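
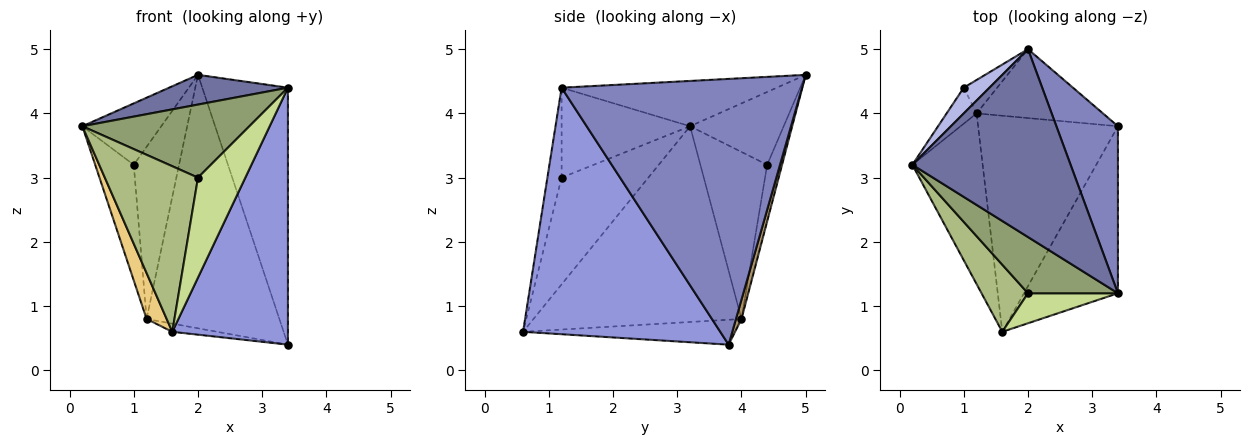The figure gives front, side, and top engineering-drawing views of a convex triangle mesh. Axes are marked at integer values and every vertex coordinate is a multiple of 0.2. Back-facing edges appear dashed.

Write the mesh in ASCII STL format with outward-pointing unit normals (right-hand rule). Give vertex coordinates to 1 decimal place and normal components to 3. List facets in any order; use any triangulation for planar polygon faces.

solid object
 facet normal -0.272 -0.150 0.950
  outer loop
   vertex 2.0 5.0 4.6
   vertex 0.2 3.2 3.8
   vertex 3.4 1.2 4.4
  endloop
 endfacet
 facet normal 0.920 0.328 0.213
  outer loop
   vertex 3.4 3.8 0.4
   vertex 2.0 5.0 4.6
   vertex 3.4 1.2 4.4
  endloop
 endfacet
 facet normal 0.820 -0.480 -0.312
  outer loop
   vertex 1.6 0.6 0.6
   vertex 3.4 3.8 0.4
   vertex 3.4 1.2 4.4
  endloop
 endfacet
 facet normal -0.738 0.622 0.261
  outer loop
   vertex 1.0 4.4 3.2
   vertex 0.2 3.2 3.8
   vertex 2.0 5.0 4.6
  endloop
 endfacet
 facet normal -0.521 -0.677 0.521
  outer loop
   vertex 2.0 1.2 3.0
   vertex 3.4 1.2 4.4
   vertex 0.2 3.2 3.8
  endloop
 endfacet
 facet normal -0.653 -0.702 0.284
  outer loop
   vertex 2.0 1.2 3.0
   vertex 0.2 3.2 3.8
   vertex 1.6 0.6 0.6
  endloop
 endfacet
 facet normal -0.276 -0.921 0.276
  outer loop
   vertex 2.0 1.2 3.0
   vertex 1.6 0.6 0.6
   vertex 3.4 1.2 4.4
  endloop
 endfacet
 facet normal -0.175 0.037 -0.984
  outer loop
   vertex 1.2 4.0 0.8
   vertex 3.4 3.8 0.4
   vertex 1.6 0.6 0.6
  endloop
 endfacet
 facet normal 0.040 0.964 -0.262
  outer loop
   vertex 1.2 4.0 0.8
   vertex 2.0 5.0 4.6
   vertex 3.4 3.8 0.4
  endloop
 endfacet
 facet normal -0.307 0.934 -0.181
  outer loop
   vertex 1.2 4.0 0.8
   vertex 1.0 4.4 3.2
   vertex 2.0 5.0 4.6
  endloop
 endfacet
 facet normal -0.937 -0.090 -0.337
  outer loop
   vertex 1.2 4.0 0.8
   vertex 1.6 0.6 0.6
   vertex 0.2 3.2 3.8
  endloop
 endfacet
 facet normal -0.856 0.494 -0.154
  outer loop
   vertex 1.2 4.0 0.8
   vertex 0.2 3.2 3.8
   vertex 1.0 4.4 3.2
  endloop
 endfacet
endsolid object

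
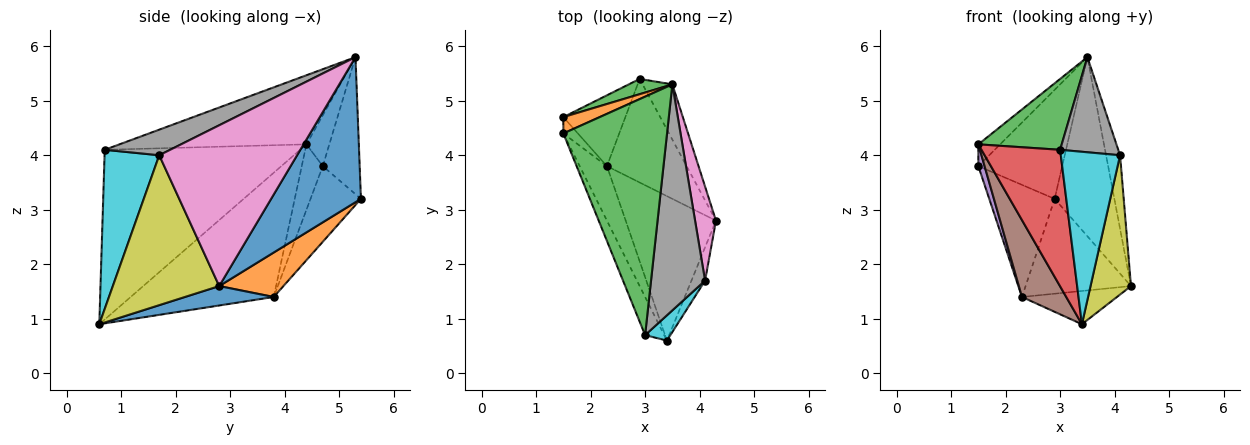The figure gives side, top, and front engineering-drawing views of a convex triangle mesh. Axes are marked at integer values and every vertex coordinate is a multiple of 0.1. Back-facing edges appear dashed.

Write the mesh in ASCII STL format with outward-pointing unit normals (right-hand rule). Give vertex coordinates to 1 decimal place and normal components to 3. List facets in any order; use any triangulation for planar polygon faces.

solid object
 facet normal 0.205 0.220 -0.954
  outer loop
   vertex 2.3 3.8 1.4
   vertex 4.3 2.8 1.6
   vertex 3.4 0.6 0.9
  endloop
 endfacet
 facet normal -0.643 0.613 0.459
  outer loop
   vertex 1.5 4.4 4.2
   vertex 3.5 5.3 5.8
   vertex 1.5 4.7 3.8
  endloop
 endfacet
 facet normal -0.538 -0.240 0.808
  outer loop
   vertex 1.5 4.4 4.2
   vertex 3.0 0.7 4.1
   vertex 3.5 5.3 5.8
  endloop
 endfacet
 facet normal -0.923 -0.371 -0.104
  outer loop
   vertex 1.5 4.4 4.2
   vertex 3.4 0.6 0.9
   vertex 3.0 0.7 4.1
  endloop
 endfacet
 facet normal -0.938 -0.278 -0.208
  outer loop
   vertex 1.5 4.4 4.2
   vertex 1.5 4.7 3.8
   vertex 2.3 3.8 1.4
  endloop
 endfacet
 facet normal -0.935 -0.289 -0.205
  outer loop
   vertex 1.5 4.4 4.2
   vertex 2.3 3.8 1.4
   vertex 3.4 0.6 0.9
  endloop
 endfacet
 facet normal 0.987 0.100 0.128
  outer loop
   vertex 4.1 1.7 4.0
   vertex 4.3 2.8 1.6
   vertex 3.5 5.3 5.8
  endloop
 endfacet
 facet normal 0.400 -0.356 0.845
  outer loop
   vertex 4.1 1.7 4.0
   vertex 3.5 5.3 5.8
   vertex 3.0 0.7 4.1
  endloop
 endfacet
 facet normal 0.931 -0.354 -0.085
  outer loop
   vertex 4.1 1.7 4.0
   vertex 3.4 0.6 0.9
   vertex 4.3 2.8 1.6
  endloop
 endfacet
 facet normal 0.674 -0.731 0.107
  outer loop
   vertex 4.1 1.7 4.0
   vertex 3.0 0.7 4.1
   vertex 3.4 0.6 0.9
  endloop
 endfacet
 facet normal 0.821 0.546 -0.168
  outer loop
   vertex 2.9 5.4 3.2
   vertex 3.5 5.3 5.8
   vertex 4.3 2.8 1.6
  endloop
 endfacet
 facet normal 0.380 0.625 -0.682
  outer loop
   vertex 2.9 5.4 3.2
   vertex 4.3 2.8 1.6
   vertex 2.3 3.8 1.4
  endloop
 endfacet
 facet normal -0.399 0.908 0.127
  outer loop
   vertex 2.9 5.4 3.2
   vertex 1.5 4.7 3.8
   vertex 3.5 5.3 5.8
  endloop
 endfacet
 facet normal -0.546 0.708 -0.448
  outer loop
   vertex 2.9 5.4 3.2
   vertex 2.3 3.8 1.4
   vertex 1.5 4.7 3.8
  endloop
 endfacet
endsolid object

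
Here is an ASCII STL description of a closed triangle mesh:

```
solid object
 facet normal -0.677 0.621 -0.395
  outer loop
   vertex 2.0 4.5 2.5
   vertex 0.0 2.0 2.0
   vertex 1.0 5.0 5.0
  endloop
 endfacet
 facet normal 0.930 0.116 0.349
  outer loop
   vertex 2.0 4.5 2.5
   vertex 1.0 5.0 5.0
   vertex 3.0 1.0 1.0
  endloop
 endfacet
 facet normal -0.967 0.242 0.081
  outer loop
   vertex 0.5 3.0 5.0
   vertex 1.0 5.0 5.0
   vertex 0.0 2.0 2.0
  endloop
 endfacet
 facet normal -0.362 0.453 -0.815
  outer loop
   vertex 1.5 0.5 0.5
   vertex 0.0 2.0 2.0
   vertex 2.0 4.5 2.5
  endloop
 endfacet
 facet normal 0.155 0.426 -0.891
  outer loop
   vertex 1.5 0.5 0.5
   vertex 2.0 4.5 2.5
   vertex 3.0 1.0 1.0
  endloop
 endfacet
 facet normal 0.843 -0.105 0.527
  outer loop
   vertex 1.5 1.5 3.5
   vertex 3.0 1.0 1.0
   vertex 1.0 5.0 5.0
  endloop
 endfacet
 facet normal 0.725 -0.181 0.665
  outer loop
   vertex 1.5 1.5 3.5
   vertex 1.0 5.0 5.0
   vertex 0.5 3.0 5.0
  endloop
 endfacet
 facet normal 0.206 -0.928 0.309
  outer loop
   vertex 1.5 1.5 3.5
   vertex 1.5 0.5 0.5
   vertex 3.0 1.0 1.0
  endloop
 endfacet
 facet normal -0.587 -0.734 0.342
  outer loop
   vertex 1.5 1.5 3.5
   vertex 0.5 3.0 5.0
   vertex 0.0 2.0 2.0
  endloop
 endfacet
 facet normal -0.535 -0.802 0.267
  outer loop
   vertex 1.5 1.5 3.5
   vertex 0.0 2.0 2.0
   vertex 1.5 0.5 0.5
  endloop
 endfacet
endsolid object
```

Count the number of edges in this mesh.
15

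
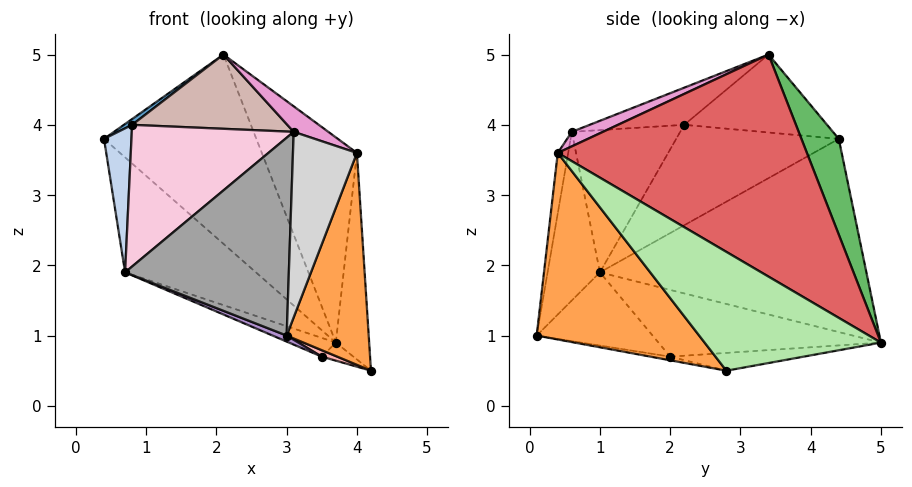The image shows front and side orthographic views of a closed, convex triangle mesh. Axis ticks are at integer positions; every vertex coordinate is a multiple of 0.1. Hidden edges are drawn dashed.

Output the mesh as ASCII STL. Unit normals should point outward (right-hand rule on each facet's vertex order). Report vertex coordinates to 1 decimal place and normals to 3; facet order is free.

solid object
 facet normal -0.590 -0.034 0.807
  outer loop
   vertex 0.8 2.2 4.0
   vertex 2.1 3.4 5.0
   vertex 0.4 4.4 3.8
  endloop
 endfacet
 facet normal -0.976 -0.165 0.141
  outer loop
   vertex 0.7 1.0 1.9
   vertex 0.8 2.2 4.0
   vertex 0.4 4.4 3.8
  endloop
 endfacet
 facet normal 0.857 -0.433 -0.280
  outer loop
   vertex 4.0 0.4 3.6
   vertex 3.0 0.1 1.0
   vertex 4.2 2.8 0.5
  endloop
 endfacet
 facet normal -0.657 0.323 -0.681
  outer loop
   vertex 3.7 5.0 0.9
   vertex 0.7 1.0 1.9
   vertex 0.4 4.4 3.8
  endloop
 endfacet
 facet normal 0.215 0.878 0.427
  outer loop
   vertex 3.7 5.0 0.9
   vertex 0.4 4.4 3.8
   vertex 2.1 3.4 5.0
  endloop
 endfacet
 facet normal 0.962 0.182 0.203
  outer loop
   vertex 3.7 5.0 0.9
   vertex 4.0 0.4 3.6
   vertex 4.2 2.8 0.5
  endloop
 endfacet
 facet normal 0.834 0.318 0.450
  outer loop
   vertex 3.7 5.0 0.9
   vertex 2.1 3.4 5.0
   vertex 4.0 0.4 3.6
  endloop
 endfacet
 facet normal -0.148 -0.116 -0.982
  outer loop
   vertex 3.5 2.0 0.7
   vertex 4.2 2.8 0.5
   vertex 3.0 0.1 1.0
  endloop
 endfacet
 facet normal -0.380 -0.046 -0.924
  outer loop
   vertex 3.5 2.0 0.7
   vertex 3.0 0.1 1.0
   vertex 0.7 1.0 1.9
  endloop
 endfacet
 facet normal -0.363 0.086 -0.928
  outer loop
   vertex 3.5 2.0 0.7
   vertex 3.7 5.0 0.9
   vertex 4.2 2.8 0.5
  endloop
 endfacet
 facet normal -0.419 0.088 -0.904
  outer loop
   vertex 3.5 2.0 0.7
   vertex 0.7 1.0 1.9
   vertex 3.7 5.0 0.9
  endloop
 endfacet
 facet normal -0.264 -0.433 0.862
  outer loop
   vertex 3.1 0.6 3.9
   vertex 2.1 3.4 5.0
   vertex 0.8 2.2 4.0
  endloop
 endfacet
 facet normal 0.248 -0.276 0.929
  outer loop
   vertex 3.1 0.6 3.9
   vertex 4.0 0.4 3.6
   vertex 2.1 3.4 5.0
  endloop
 endfacet
 facet normal -0.497 -0.743 0.448
  outer loop
   vertex 3.1 0.6 3.9
   vertex 0.8 2.2 4.0
   vertex 0.7 1.0 1.9
  endloop
 endfacet
 facet normal -0.300 -0.938 0.172
  outer loop
   vertex 3.1 0.6 3.9
   vertex 0.7 1.0 1.9
   vertex 3.0 0.1 1.0
  endloop
 endfacet
 facet normal -0.158 -0.972 0.173
  outer loop
   vertex 3.1 0.6 3.9
   vertex 3.0 0.1 1.0
   vertex 4.0 0.4 3.6
  endloop
 endfacet
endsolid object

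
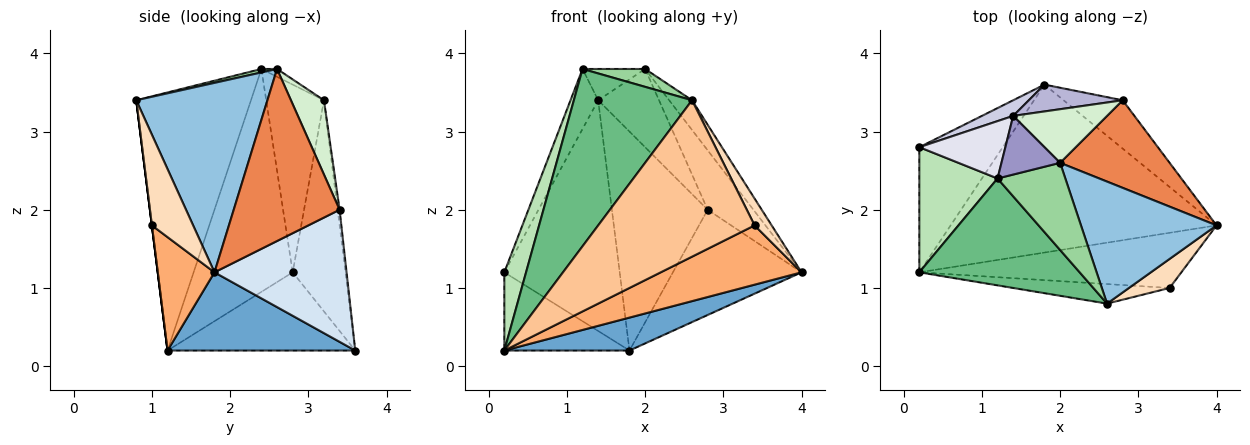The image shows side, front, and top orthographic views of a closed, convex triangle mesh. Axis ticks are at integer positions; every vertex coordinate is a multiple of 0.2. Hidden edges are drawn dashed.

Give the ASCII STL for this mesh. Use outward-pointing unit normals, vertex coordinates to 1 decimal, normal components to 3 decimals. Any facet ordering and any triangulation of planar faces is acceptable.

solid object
 facet normal 0.277 -0.185 -0.943
  outer loop
   vertex 1.8 3.6 0.2
   vertex 4.0 1.8 1.2
   vertex 0.2 1.2 0.2
  endloop
 endfacet
 facet normal 0.805 0.140 0.576
  outer loop
   vertex 2.6 0.8 3.4
   vertex 4.0 1.8 1.2
   vertex 2.0 2.6 3.8
  endloop
 endfacet
 facet normal -0.622 0.415 -0.664
  outer loop
   vertex 0.2 2.8 1.2
   vertex 1.8 3.6 0.2
   vertex 0.2 1.2 0.2
  endloop
 endfacet
 facet normal 0.682 0.664 -0.305
  outer loop
   vertex 2.8 3.4 2.0
   vertex 4.0 1.8 1.2
   vertex 1.8 3.6 0.2
  endloop
 endfacet
 facet normal 0.793 0.342 0.504
  outer loop
   vertex 2.8 3.4 2.0
   vertex 2.0 2.6 3.8
   vertex 4.0 1.8 1.2
  endloop
 endfacet
 facet normal 0.283 -0.702 -0.653
  outer loop
   vertex 3.4 1.0 1.8
   vertex 0.2 1.2 0.2
   vertex 4.0 1.8 1.2
  endloop
 endfacet
 facet normal 0.000 -0.992 -0.124
  outer loop
   vertex 3.4 1.0 1.8
   vertex 2.6 0.8 3.4
   vertex 0.2 1.2 0.2
  endloop
 endfacet
 facet normal 0.854 -0.353 0.383
  outer loop
   vertex 3.4 1.0 1.8
   vertex 4.0 1.8 1.2
   vertex 2.6 0.8 3.4
  endloop
 endfacet
 facet normal -0.639 -0.659 0.397
  outer loop
   vertex 1.2 2.4 3.8
   vertex 0.2 1.2 0.2
   vertex 2.6 0.8 3.4
  endloop
 endfacet
 facet normal 0.050 -0.201 0.978
  outer loop
   vertex 1.2 2.4 3.8
   vertex 2.6 0.8 3.4
   vertex 2.0 2.6 3.8
  endloop
 endfacet
 facet normal -0.924 -0.203 0.324
  outer loop
   vertex 1.2 2.4 3.8
   vertex 0.2 2.8 1.2
   vertex 0.2 1.2 0.2
  endloop
 endfacet
 facet normal 0.409 0.753 0.516
  outer loop
   vertex 1.4 3.2 3.4
   vertex 2.0 2.6 3.8
   vertex 2.8 3.4 2.0
  endloop
 endfacet
 facet normal -0.117 0.467 0.876
  outer loop
   vertex 1.4 3.2 3.4
   vertex 1.2 2.4 3.8
   vertex 2.0 2.6 3.8
  endloop
 endfacet
 facet normal -0.020 0.992 0.122
  outer loop
   vertex 1.4 3.2 3.4
   vertex 2.8 3.4 2.0
   vertex 1.8 3.6 0.2
  endloop
 endfacet
 facet normal -0.415 0.908 0.062
  outer loop
   vertex 1.4 3.2 3.4
   vertex 1.8 3.6 0.2
   vertex 0.2 2.8 1.2
  endloop
 endfacet
 facet normal -0.833 0.399 0.382
  outer loop
   vertex 1.4 3.2 3.4
   vertex 0.2 2.8 1.2
   vertex 1.2 2.4 3.8
  endloop
 endfacet
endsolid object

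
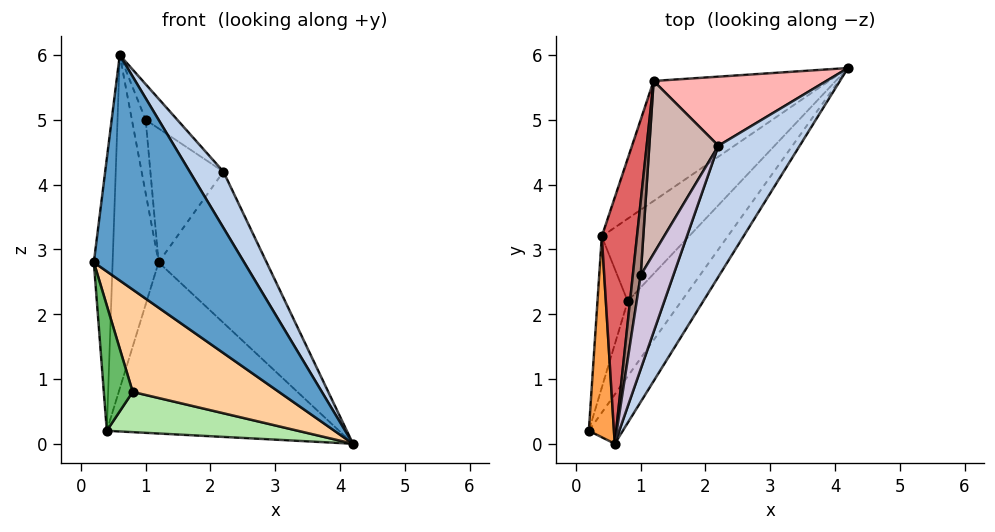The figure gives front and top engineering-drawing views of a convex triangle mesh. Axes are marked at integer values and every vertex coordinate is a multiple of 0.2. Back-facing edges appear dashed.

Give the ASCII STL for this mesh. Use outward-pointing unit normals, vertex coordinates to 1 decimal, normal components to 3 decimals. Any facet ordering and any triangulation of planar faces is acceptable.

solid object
 facet normal 0.773 -0.620 -0.135
  outer loop
   vertex 0.6 0.0 6.0
   vertex 0.2 0.2 2.8
   vertex 4.2 5.8 0.0
  endloop
 endfacet
 facet normal 0.908 -0.165 0.385
  outer loop
   vertex 2.2 4.6 4.2
   vertex 0.6 0.0 6.0
   vertex 4.2 5.8 0.0
  endloop
 endfacet
 facet normal -0.975 0.180 0.133
  outer loop
   vertex 0.4 3.2 0.2
   vertex 0.2 0.2 2.8
   vertex 0.6 0.0 6.0
  endloop
 endfacet
 facet normal 0.581 -0.656 -0.482
  outer loop
   vertex 0.8 2.2 0.8
   vertex 4.2 5.8 0.0
   vertex 0.2 0.2 2.8
  endloop
 endfacet
 facet normal -0.403 -0.584 -0.705
  outer loop
   vertex 0.8 2.2 0.8
   vertex 0.2 0.2 2.8
   vertex 0.4 3.2 0.2
  endloop
 endfacet
 facet normal 0.245 -0.425 -0.871
  outer loop
   vertex 0.8 2.2 0.8
   vertex 0.4 3.2 0.2
   vertex 4.2 5.8 0.0
  endloop
 endfacet
 facet normal -0.975 0.181 0.133
  outer loop
   vertex 1.2 5.6 2.8
   vertex 0.4 3.2 0.2
   vertex 0.6 0.0 6.0
  endloop
 endfacet
 facet normal 0.311 0.864 0.395
  outer loop
   vertex 1.2 5.6 2.8
   vertex 2.2 4.6 4.2
   vertex 4.2 5.8 0.0
  endloop
 endfacet
 facet normal -0.508 0.705 -0.494
  outer loop
   vertex 1.2 5.6 2.8
   vertex 4.2 5.8 0.0
   vertex 0.4 3.2 0.2
  endloop
 endfacet
 facet normal 0.032 0.354 0.935
  outer loop
   vertex 1.0 2.6 5.0
   vertex 0.6 0.0 6.0
   vertex 2.2 4.6 4.2
  endloop
 endfacet
 facet normal -0.943 0.236 0.236
  outer loop
   vertex 1.0 2.6 5.0
   vertex 1.2 5.6 2.8
   vertex 0.6 0.0 6.0
  endloop
 endfacet
 facet normal -0.443 0.549 0.709
  outer loop
   vertex 1.0 2.6 5.0
   vertex 2.2 4.6 4.2
   vertex 1.2 5.6 2.8
  endloop
 endfacet
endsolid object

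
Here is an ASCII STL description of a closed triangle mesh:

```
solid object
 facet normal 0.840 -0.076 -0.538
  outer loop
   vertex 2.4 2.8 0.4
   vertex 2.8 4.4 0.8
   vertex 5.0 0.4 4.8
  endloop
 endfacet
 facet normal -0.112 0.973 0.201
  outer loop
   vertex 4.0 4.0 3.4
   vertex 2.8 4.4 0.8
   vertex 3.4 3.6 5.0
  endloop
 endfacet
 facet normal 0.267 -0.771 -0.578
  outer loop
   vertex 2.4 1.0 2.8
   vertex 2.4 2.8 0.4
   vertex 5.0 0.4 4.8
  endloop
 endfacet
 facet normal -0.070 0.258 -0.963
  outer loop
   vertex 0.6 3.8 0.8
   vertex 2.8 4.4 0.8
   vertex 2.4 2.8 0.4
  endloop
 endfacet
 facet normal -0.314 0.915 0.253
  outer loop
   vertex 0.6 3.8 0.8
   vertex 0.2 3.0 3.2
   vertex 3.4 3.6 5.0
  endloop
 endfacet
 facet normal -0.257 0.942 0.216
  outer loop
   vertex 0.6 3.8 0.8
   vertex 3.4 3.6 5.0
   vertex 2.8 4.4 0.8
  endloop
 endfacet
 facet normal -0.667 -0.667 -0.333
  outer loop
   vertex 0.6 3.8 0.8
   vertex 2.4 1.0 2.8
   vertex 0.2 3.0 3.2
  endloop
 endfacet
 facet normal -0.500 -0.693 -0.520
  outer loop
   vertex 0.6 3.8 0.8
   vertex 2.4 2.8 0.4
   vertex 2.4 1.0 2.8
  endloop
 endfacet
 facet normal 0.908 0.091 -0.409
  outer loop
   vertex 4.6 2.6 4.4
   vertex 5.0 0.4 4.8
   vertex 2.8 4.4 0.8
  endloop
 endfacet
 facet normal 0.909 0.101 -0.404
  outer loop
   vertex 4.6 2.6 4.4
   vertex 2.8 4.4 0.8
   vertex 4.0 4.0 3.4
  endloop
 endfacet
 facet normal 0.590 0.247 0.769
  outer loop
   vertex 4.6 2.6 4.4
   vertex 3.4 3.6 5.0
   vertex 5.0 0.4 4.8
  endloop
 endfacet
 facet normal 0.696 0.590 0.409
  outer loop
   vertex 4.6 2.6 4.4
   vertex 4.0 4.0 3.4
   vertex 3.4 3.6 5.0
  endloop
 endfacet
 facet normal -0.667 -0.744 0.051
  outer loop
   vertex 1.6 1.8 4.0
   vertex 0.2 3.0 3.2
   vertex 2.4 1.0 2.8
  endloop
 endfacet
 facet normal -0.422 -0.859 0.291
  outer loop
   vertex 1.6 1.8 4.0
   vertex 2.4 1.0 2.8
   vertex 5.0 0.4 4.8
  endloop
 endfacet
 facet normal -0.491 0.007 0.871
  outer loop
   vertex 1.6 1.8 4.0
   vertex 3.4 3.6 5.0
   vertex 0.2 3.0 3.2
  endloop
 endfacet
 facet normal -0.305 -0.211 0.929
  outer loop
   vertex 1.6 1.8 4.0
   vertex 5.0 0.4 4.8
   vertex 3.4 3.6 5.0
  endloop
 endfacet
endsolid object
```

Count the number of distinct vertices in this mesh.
10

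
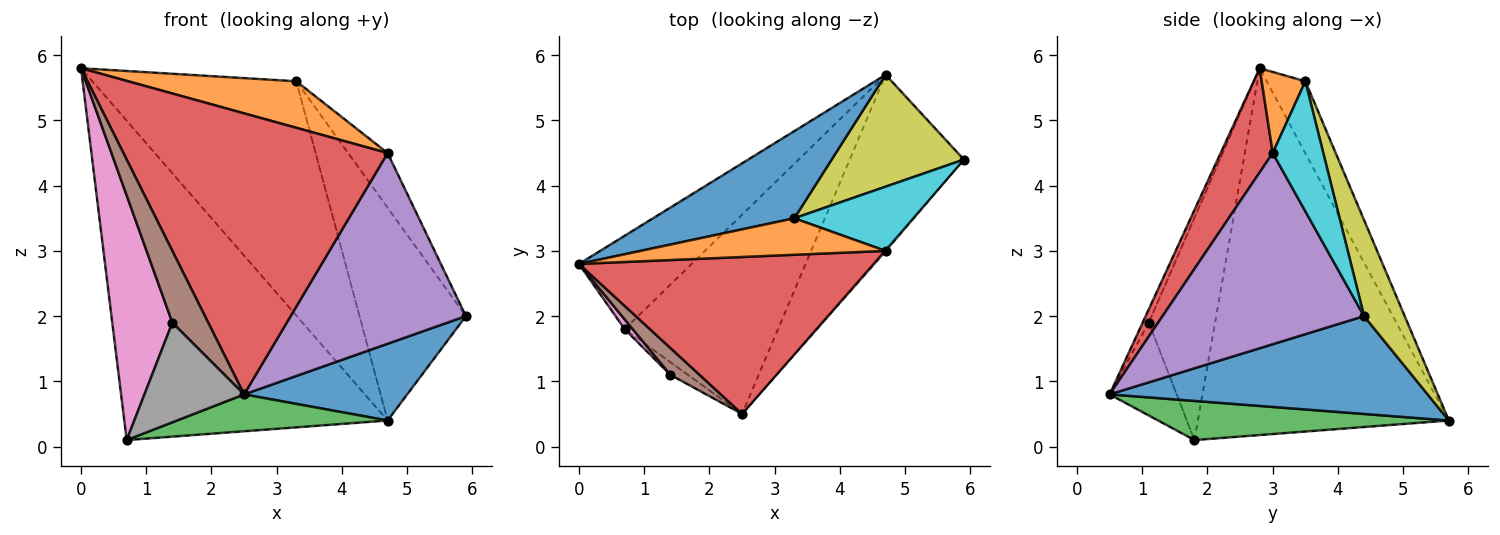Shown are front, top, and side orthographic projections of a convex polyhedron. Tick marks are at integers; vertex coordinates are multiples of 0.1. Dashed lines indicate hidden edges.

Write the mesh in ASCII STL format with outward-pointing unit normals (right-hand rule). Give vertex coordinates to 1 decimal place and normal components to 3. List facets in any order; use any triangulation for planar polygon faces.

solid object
 facet normal 0.617 -0.317 -0.720
  outer loop
   vertex 4.7 5.7 0.4
   vertex 5.9 4.4 2.0
   vertex 2.5 0.5 0.8
  endloop
 endfacet
 facet normal -0.675 0.708 -0.207
  outer loop
   vertex 0.7 1.8 0.1
   vertex 0.0 2.8 5.8
   vertex 4.7 5.7 0.4
  endloop
 endfacet
 facet normal 0.244 -0.176 -0.954
  outer loop
   vertex 0.7 1.8 0.1
   vertex 4.7 5.7 0.4
   vertex 2.5 0.5 0.8
  endloop
 endfacet
 facet normal 0.170 -0.860 0.481
  outer loop
   vertex 4.7 3.0 4.5
   vertex 0.0 2.8 5.8
   vertex 2.5 0.5 0.8
  endloop
 endfacet
 facet normal 0.755 -0.656 -0.005
  outer loop
   vertex 4.7 3.0 4.5
   vertex 2.5 0.5 0.8
   vertex 5.9 4.4 2.0
  endloop
 endfacet
 facet normal -0.158 -0.925 0.346
  outer loop
   vertex 1.4 1.1 1.9
   vertex 2.5 0.5 0.8
   vertex 0.0 2.8 5.8
  endloop
 endfacet
 facet normal -0.741 -0.671 0.027
  outer loop
   vertex 1.4 1.1 1.9
   vertex 0.0 2.8 5.8
   vertex 0.7 1.8 0.1
  endloop
 endfacet
 facet normal -0.555 -0.825 -0.105
  outer loop
   vertex 1.4 1.1 1.9
   vertex 0.7 1.8 0.1
   vertex 2.5 0.5 0.8
  endloop
 endfacet
 facet normal 0.320 0.838 0.441
  outer loop
   vertex 3.3 3.5 5.6
   vertex 5.9 4.4 2.0
   vertex 4.7 5.7 0.4
  endloop
 endfacet
 facet normal 0.639 0.499 0.586
  outer loop
   vertex 3.3 3.5 5.6
   vertex 4.7 3.0 4.5
   vertex 5.9 4.4 2.0
  endloop
 endfacet
 facet normal -0.175 0.923 0.343
  outer loop
   vertex 3.3 3.5 5.6
   vertex 4.7 5.7 0.4
   vertex 0.0 2.8 5.8
  endloop
 endfacet
 facet normal 0.200 -0.771 0.605
  outer loop
   vertex 3.3 3.5 5.6
   vertex 0.0 2.8 5.8
   vertex 4.7 3.0 4.5
  endloop
 endfacet
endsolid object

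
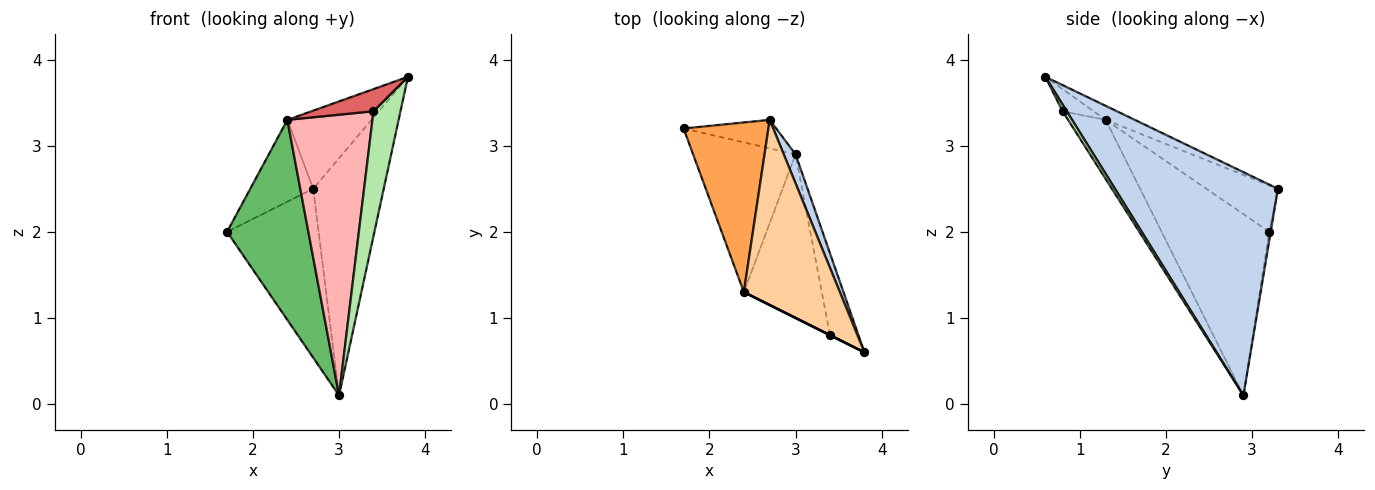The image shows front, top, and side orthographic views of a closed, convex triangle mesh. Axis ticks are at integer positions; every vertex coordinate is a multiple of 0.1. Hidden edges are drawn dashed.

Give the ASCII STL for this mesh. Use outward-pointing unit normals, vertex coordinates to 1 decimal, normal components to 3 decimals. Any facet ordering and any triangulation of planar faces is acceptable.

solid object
 facet normal -0.015 0.986 -0.166
  outer loop
   vertex 3.0 2.9 0.1
   vertex 1.7 3.2 2.0
   vertex 2.7 3.3 2.5
  endloop
 endfacet
 facet normal 0.917 0.397 0.048
  outer loop
   vertex 3.0 2.9 0.1
   vertex 2.7 3.3 2.5
   vertex 3.8 0.6 3.8
  endloop
 endfacet
 facet normal -0.443 0.389 0.808
  outer loop
   vertex 2.4 1.3 3.3
   vertex 2.7 3.3 2.5
   vertex 1.7 3.2 2.0
  endloop
 endfacet
 facet normal -0.133 0.385 0.913
  outer loop
   vertex 2.4 1.3 3.3
   vertex 3.8 0.6 3.8
   vertex 2.7 3.3 2.5
  endloop
 endfacet
 facet normal -0.728 -0.549 -0.411
  outer loop
   vertex 2.4 1.3 3.3
   vertex 1.7 3.2 2.0
   vertex 3.0 2.9 0.1
  endloop
 endfacet
 facet normal 0.129 -0.830 -0.543
  outer loop
   vertex 3.4 0.8 3.4
   vertex 3.0 2.9 0.1
   vertex 3.8 0.6 3.8
  endloop
 endfacet
 facet normal -0.447 -0.894 0.000
  outer loop
   vertex 3.4 0.8 3.4
   vertex 3.8 0.6 3.8
   vertex 2.4 1.3 3.3
  endloop
 endfacet
 facet normal -0.357 -0.807 -0.470
  outer loop
   vertex 3.4 0.8 3.4
   vertex 2.4 1.3 3.3
   vertex 3.0 2.9 0.1
  endloop
 endfacet
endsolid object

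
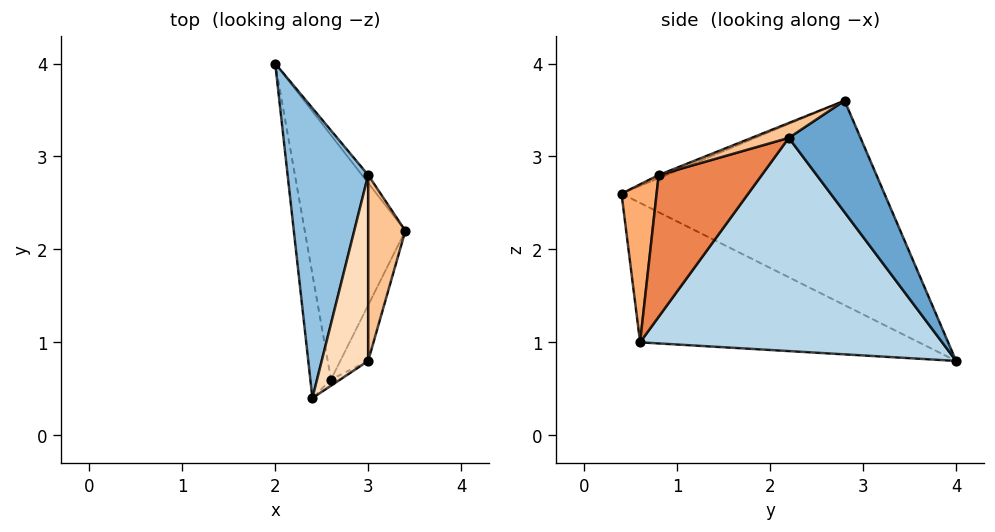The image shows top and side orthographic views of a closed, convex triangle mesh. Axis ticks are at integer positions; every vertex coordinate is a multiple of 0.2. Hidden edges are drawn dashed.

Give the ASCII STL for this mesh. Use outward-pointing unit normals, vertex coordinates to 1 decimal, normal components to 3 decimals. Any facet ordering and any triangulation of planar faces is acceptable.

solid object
 facet normal 0.817 0.575 -0.045
  outer loop
   vertex 3.0 2.8 3.6
   vertex 3.4 2.2 3.2
   vertex 2.0 4.0 0.8
  endloop
 endfacet
 facet normal -0.927 0.080 0.365
  outer loop
   vertex 3.0 2.8 3.6
   vertex 2.0 4.0 0.8
   vertex 2.4 0.4 2.6
  endloop
 endfacet
 facet normal 0.896 0.133 -0.423
  outer loop
   vertex 2.6 0.6 1.0
   vertex 2.0 4.0 0.8
   vertex 3.4 2.2 3.2
  endloop
 endfacet
 facet normal -0.973 -0.180 -0.144
  outer loop
   vertex 2.6 0.6 1.0
   vertex 2.4 0.4 2.6
   vertex 2.0 4.0 0.8
  endloop
 endfacet
 facet normal 0.957 -0.220 -0.188
  outer loop
   vertex 3.0 0.8 2.8
   vertex 2.6 0.6 1.0
   vertex 3.4 2.2 3.2
  endloop
 endfacet
 facet normal 0.562 -0.826 -0.033
  outer loop
   vertex 3.0 0.8 2.8
   vertex 2.4 0.4 2.6
   vertex 2.6 0.6 1.0
  endloop
 endfacet
 facet normal 0.348 -0.348 0.870
  outer loop
   vertex 3.0 0.8 2.8
   vertex 3.4 2.2 3.2
   vertex 3.0 2.8 3.6
  endloop
 endfacet
 facet normal -0.062 -0.371 0.927
  outer loop
   vertex 3.0 0.8 2.8
   vertex 3.0 2.8 3.6
   vertex 2.4 0.4 2.6
  endloop
 endfacet
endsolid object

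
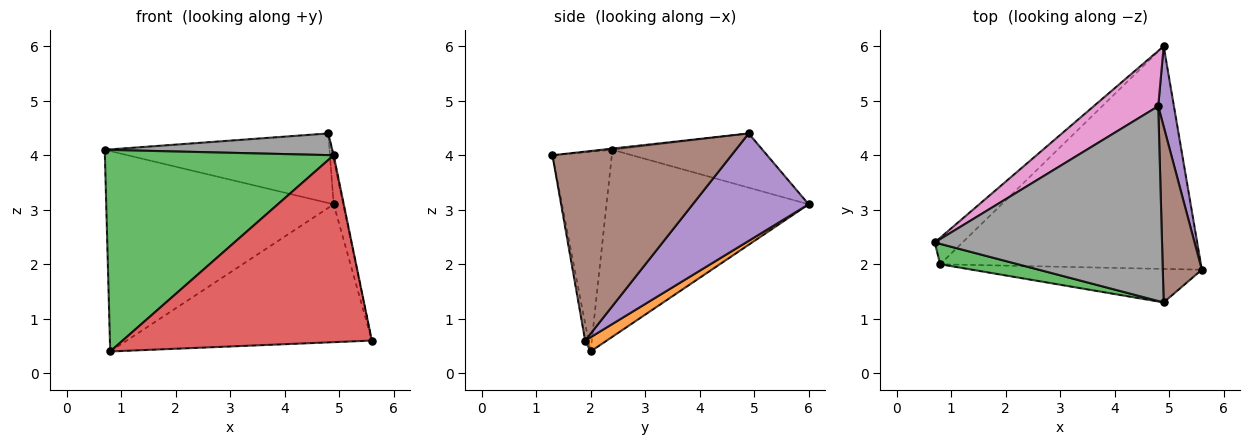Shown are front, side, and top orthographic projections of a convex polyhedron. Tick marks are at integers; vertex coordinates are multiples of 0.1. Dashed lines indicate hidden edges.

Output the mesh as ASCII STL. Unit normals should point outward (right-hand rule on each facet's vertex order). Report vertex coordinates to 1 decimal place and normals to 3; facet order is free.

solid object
 facet normal -0.661 0.744 -0.098
  outer loop
   vertex 0.8 2.0 0.4
   vertex 0.7 2.4 4.1
   vertex 4.9 6.0 3.1
  endloop
 endfacet
 facet normal 0.046 0.526 -0.849
  outer loop
   vertex 0.8 2.0 0.4
   vertex 4.9 6.0 3.1
   vertex 5.6 1.9 0.6
  endloop
 endfacet
 facet normal -0.250 -0.963 0.097
  outer loop
   vertex 4.9 1.3 4.0
   vertex 0.7 2.4 4.1
   vertex 0.8 2.0 0.4
  endloop
 endfacet
 facet normal -0.013 -0.984 -0.176
  outer loop
   vertex 4.9 1.3 4.0
   vertex 0.8 2.0 0.4
   vertex 5.6 1.9 0.6
  endloop
 endfacet
 facet normal 0.986 0.081 0.144
  outer loop
   vertex 4.8 4.9 4.4
   vertex 5.6 1.9 0.6
   vertex 4.9 6.0 3.1
  endloop
 endfacet
 facet normal 0.979 0.005 0.202
  outer loop
   vertex 4.8 4.9 4.4
   vertex 4.9 1.3 4.0
   vertex 5.6 1.9 0.6
  endloop
 endfacet
 facet normal -0.463 0.694 0.551
  outer loop
   vertex 4.8 4.9 4.4
   vertex 4.9 6.0 3.1
   vertex 0.7 2.4 4.1
  endloop
 endfacet
 facet normal -0.005 -0.111 0.994
  outer loop
   vertex 4.8 4.9 4.4
   vertex 0.7 2.4 4.1
   vertex 4.9 1.3 4.0
  endloop
 endfacet
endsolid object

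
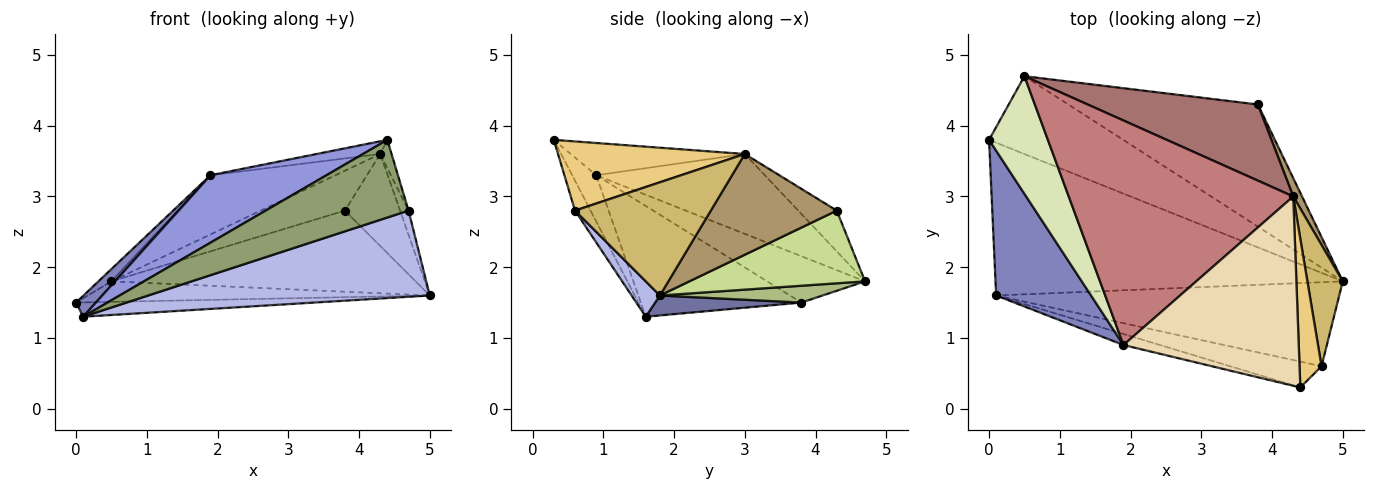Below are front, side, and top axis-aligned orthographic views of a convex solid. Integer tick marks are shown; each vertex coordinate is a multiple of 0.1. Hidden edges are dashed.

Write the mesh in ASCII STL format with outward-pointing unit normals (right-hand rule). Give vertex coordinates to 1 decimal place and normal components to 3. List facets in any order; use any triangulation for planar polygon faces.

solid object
 facet normal 0.057 0.093 -0.994
  outer loop
   vertex 0.1 1.6 1.3
   vertex 0.0 3.8 1.5
   vertex 5.0 1.8 1.6
  endloop
 endfacet
 facet normal -0.756 -0.093 0.648
  outer loop
   vertex 1.9 0.9 3.3
   vertex 0.0 3.8 1.5
   vertex 0.1 1.6 1.3
  endloop
 endfacet
 facet normal -0.200 -0.967 -0.158
  outer loop
   vertex 1.9 0.9 3.3
   vertex 0.1 1.6 1.3
   vertex 4.4 0.3 3.8
  endloop
 endfacet
 facet normal 0.072 -0.714 -0.696
  outer loop
   vertex 4.7 0.6 2.8
   vertex 0.1 1.6 1.3
   vertex 5.0 1.8 1.6
  endloop
 endfacet
 facet normal -0.103 -0.944 -0.314
  outer loop
   vertex 4.7 0.6 2.8
   vertex 4.4 0.3 3.8
   vertex 0.1 1.6 1.3
  endloop
 endfacet
 facet normal 0.120 0.253 -0.960
  outer loop
   vertex 0.5 4.7 1.8
   vertex 5.0 1.8 1.6
   vertex 0.0 3.8 1.5
  endloop
 endfacet
 facet normal 0.304 0.527 -0.794
  outer loop
   vertex 0.5 4.7 1.8
   vertex 3.8 4.3 2.8
   vertex 5.0 1.8 1.6
  endloop
 endfacet
 facet normal -0.617 0.082 0.783
  outer loop
   vertex 0.5 4.7 1.8
   vertex 0.0 3.8 1.5
   vertex 1.9 0.9 3.3
  endloop
 endfacet
 facet normal 0.913 0.400 0.080
  outer loop
   vertex 4.3 3.0 3.6
   vertex 5.0 1.8 1.6
   vertex 3.8 4.3 2.8
  endloop
 endfacet
 facet normal 0.953 0.060 0.298
  outer loop
   vertex 4.3 3.0 3.6
   vertex 4.7 0.6 2.8
   vertex 5.0 1.8 1.6
  endloop
 endfacet
 facet normal 0.951 0.058 0.303
  outer loop
   vertex 4.3 3.0 3.6
   vertex 4.4 0.3 3.8
   vertex 4.7 0.6 2.8
  endloop
 endfacet
 facet normal -0.180 0.066 0.981
  outer loop
   vertex 4.3 3.0 3.6
   vertex 1.9 0.9 3.3
   vertex 4.4 0.3 3.8
  endloop
 endfacet
 facet normal -0.208 0.453 0.867
  outer loop
   vertex 4.3 3.0 3.6
   vertex 3.8 4.3 2.8
   vertex 0.5 4.7 1.8
  endloop
 endfacet
 facet normal -0.325 0.241 0.914
  outer loop
   vertex 4.3 3.0 3.6
   vertex 0.5 4.7 1.8
   vertex 1.9 0.9 3.3
  endloop
 endfacet
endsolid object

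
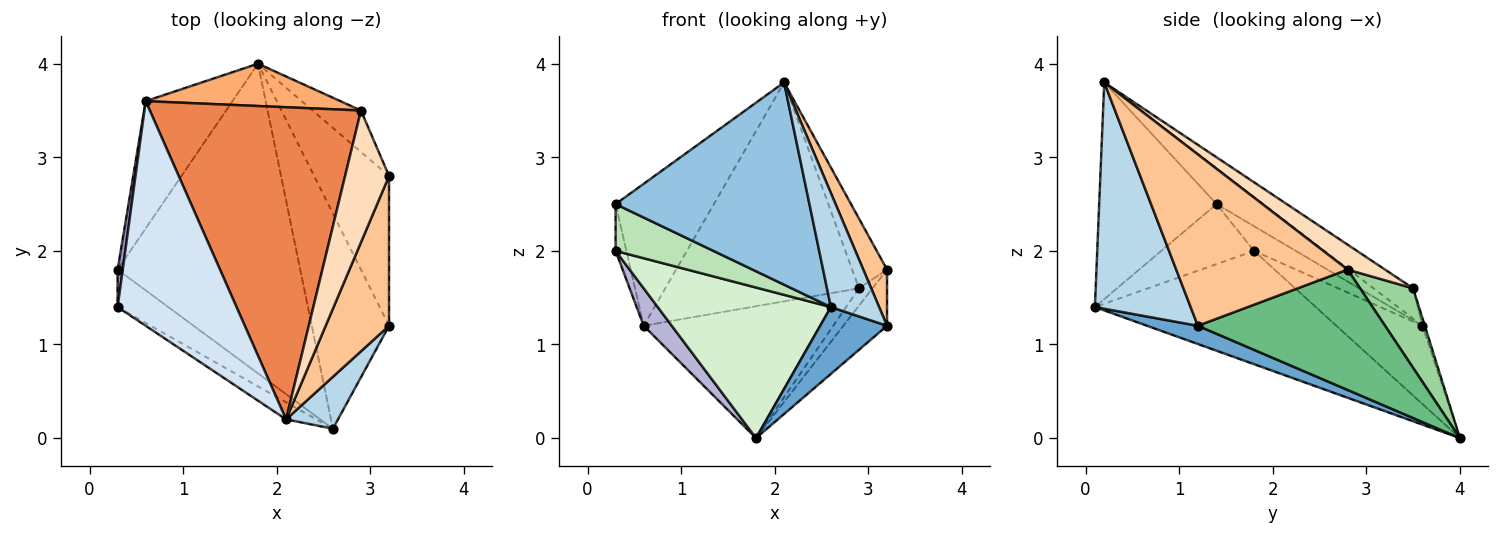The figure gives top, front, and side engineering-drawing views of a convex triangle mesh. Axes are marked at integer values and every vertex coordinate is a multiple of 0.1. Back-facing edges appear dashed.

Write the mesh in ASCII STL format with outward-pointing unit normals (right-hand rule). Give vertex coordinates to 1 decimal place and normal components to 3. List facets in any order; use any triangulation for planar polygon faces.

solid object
 facet normal 0.220 -0.289 -0.932
  outer loop
   vertex 2.6 0.1 1.4
   vertex 1.8 4.0 0.0
   vertex 3.2 1.2 1.2
  endloop
 endfacet
 facet normal -0.517 -0.853 -0.072
  outer loop
   vertex 2.6 0.1 1.4
   vertex 2.1 0.2 3.8
   vertex 0.3 1.4 2.5
  endloop
 endfacet
 facet normal 0.875 -0.441 0.201
  outer loop
   vertex 2.6 0.1 1.4
   vertex 3.2 1.2 1.2
   vertex 2.1 0.2 3.8
  endloop
 endfacet
 facet normal -0.247 0.518 0.819
  outer loop
   vertex 0.6 3.6 1.2
   vertex 0.3 1.4 2.5
   vertex 2.1 0.2 3.8
  endloop
 endfacet
 facet normal -0.117 0.570 0.813
  outer loop
   vertex 0.6 3.6 1.2
   vertex 2.1 0.2 3.8
   vertex 2.9 3.5 1.6
  endloop
 endfacet
 facet normal -0.012 0.952 0.306
  outer loop
   vertex 0.6 3.6 1.2
   vertex 2.9 3.5 1.6
   vertex 1.8 4.0 0.0
  endloop
 endfacet
 facet normal 0.930 -0.129 0.344
  outer loop
   vertex 3.2 2.8 1.8
   vertex 2.1 0.2 3.8
   vertex 3.2 1.2 1.2
  endloop
 endfacet
 facet normal 0.449 0.418 0.790
  outer loop
   vertex 3.2 2.8 1.8
   vertex 2.9 3.5 1.6
   vertex 2.1 0.2 3.8
  endloop
 endfacet
 facet normal 0.833 0.194 -0.518
  outer loop
   vertex 3.2 2.8 1.8
   vertex 3.2 1.2 1.2
   vertex 1.8 4.0 0.0
  endloop
 endfacet
 facet normal 0.835 0.213 -0.508
  outer loop
   vertex 3.2 2.8 1.8
   vertex 1.8 4.0 0.0
   vertex 2.9 3.5 1.6
  endloop
 endfacet
 facet normal -0.595 -0.628 -0.502
  outer loop
   vertex 0.3 1.8 2.0
   vertex 2.6 0.1 1.4
   vertex 0.3 1.4 2.5
  endloop
 endfacet
 facet normal -0.487 -0.382 -0.785
  outer loop
   vertex 0.3 1.8 2.0
   vertex 1.8 4.0 0.0
   vertex 2.6 0.1 1.4
  endloop
 endfacet
 facet normal -0.949 0.246 0.196
  outer loop
   vertex 0.3 1.8 2.0
   vertex 0.3 1.4 2.5
   vertex 0.6 3.6 1.2
  endloop
 endfacet
 facet normal -0.654 -0.213 -0.725
  outer loop
   vertex 0.3 1.8 2.0
   vertex 0.6 3.6 1.2
   vertex 1.8 4.0 0.0
  endloop
 endfacet
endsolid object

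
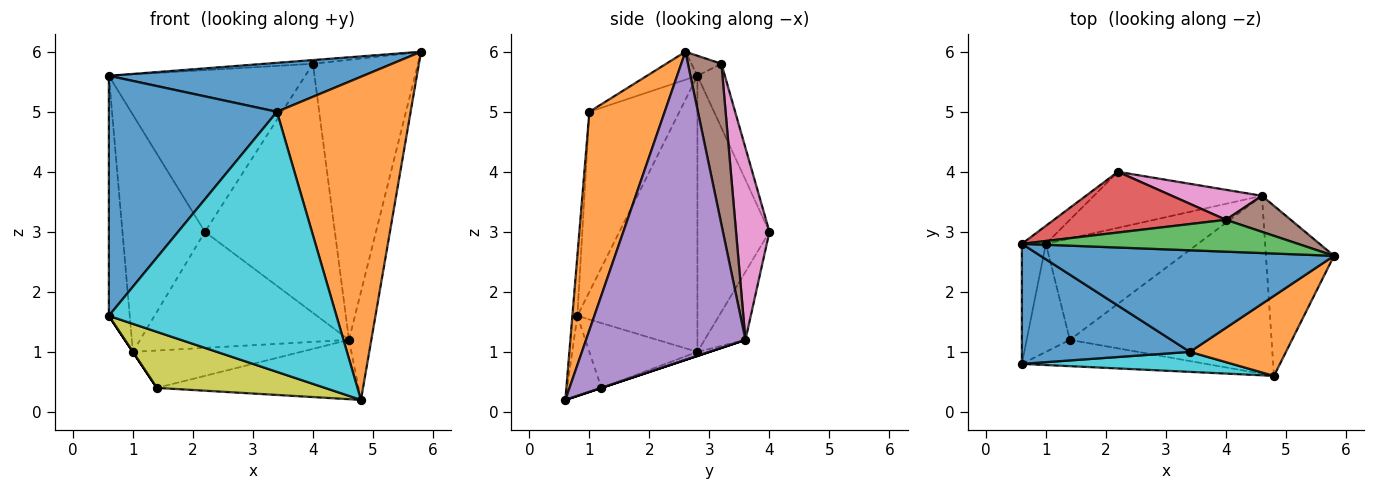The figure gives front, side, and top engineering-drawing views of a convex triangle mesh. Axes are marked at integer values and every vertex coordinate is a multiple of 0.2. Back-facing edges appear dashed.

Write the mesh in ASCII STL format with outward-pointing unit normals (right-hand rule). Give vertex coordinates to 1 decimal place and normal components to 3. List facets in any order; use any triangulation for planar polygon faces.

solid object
 facet normal -0.086 -0.432 0.898
  outer loop
   vertex 3.4 1.0 5.0
   vertex 5.8 2.6 6.0
   vertex 0.6 2.8 5.6
  endloop
 endfacet
 facet normal 0.480 -0.852 0.211
  outer loop
   vertex 3.4 1.0 5.0
   vertex 4.8 0.6 0.2
   vertex 5.8 2.6 6.0
  endloop
 endfacet
 facet normal -0.072 0.115 0.991
  outer loop
   vertex 4.0 3.2 5.8
   vertex 0.6 2.8 5.6
   vertex 5.8 2.6 6.0
  endloop
 endfacet
 facet normal -0.130 0.928 0.349
  outer loop
   vertex 4.0 3.2 5.8
   vertex 2.2 4.0 3.0
   vertex 0.6 2.8 5.6
  endloop
 endfacet
 facet normal 0.967 0.136 -0.214
  outer loop
   vertex 4.6 3.6 1.2
   vertex 5.8 2.6 6.0
   vertex 4.8 0.6 0.2
  endloop
 endfacet
 facet normal 0.302 0.946 0.122
  outer loop
   vertex 4.6 3.6 1.2
   vertex 4.0 3.2 5.8
   vertex 5.8 2.6 6.0
  endloop
 endfacet
 facet normal 0.247 0.962 0.116
  outer loop
   vertex 4.6 3.6 1.2
   vertex 2.2 4.0 3.0
   vertex 4.0 3.2 5.8
  endloop
 endfacet
 facet normal 0.000 0.316 -0.949
  outer loop
   vertex 4.6 3.6 1.2
   vertex 4.8 0.6 0.2
   vertex 1.4 1.2 0.4
  endloop
 endfacet
 facet normal -0.182 -0.890 -0.418
  outer loop
   vertex 0.6 0.8 1.6
   vertex 1.4 1.2 0.4
   vertex 4.8 0.6 0.2
  endloop
 endfacet
 facet normal -0.022 -0.997 0.077
  outer loop
   vertex 0.6 0.8 1.6
   vertex 4.8 0.6 0.2
   vertex 3.4 1.0 5.0
  endloop
 endfacet
 facet normal -0.432 -0.807 0.403
  outer loop
   vertex 0.6 0.8 1.6
   vertex 3.4 1.0 5.0
   vertex 0.6 2.8 5.6
  endloop
 endfacet
 facet normal -0.173 0.887 -0.428
  outer loop
   vertex 1.0 2.8 1.0
   vertex 2.2 4.0 3.0
   vertex 4.6 3.6 1.2
  endloop
 endfacet
 facet normal -0.025 0.346 -0.938
  outer loop
   vertex 1.0 2.8 1.0
   vertex 4.6 3.6 1.2
   vertex 1.4 1.2 0.4
  endloop
 endfacet
 facet normal -0.832 0.000 -0.555
  outer loop
   vertex 1.0 2.8 1.0
   vertex 1.4 1.2 0.4
   vertex 0.6 0.8 1.6
  endloop
 endfacet
 facet normal -0.657 0.752 -0.057
  outer loop
   vertex 1.0 2.8 1.0
   vertex 0.6 2.8 5.6
   vertex 2.2 4.0 3.0
  endloop
 endfacet
 facet normal -0.982 0.171 -0.085
  outer loop
   vertex 1.0 2.8 1.0
   vertex 0.6 0.8 1.6
   vertex 0.6 2.8 5.6
  endloop
 endfacet
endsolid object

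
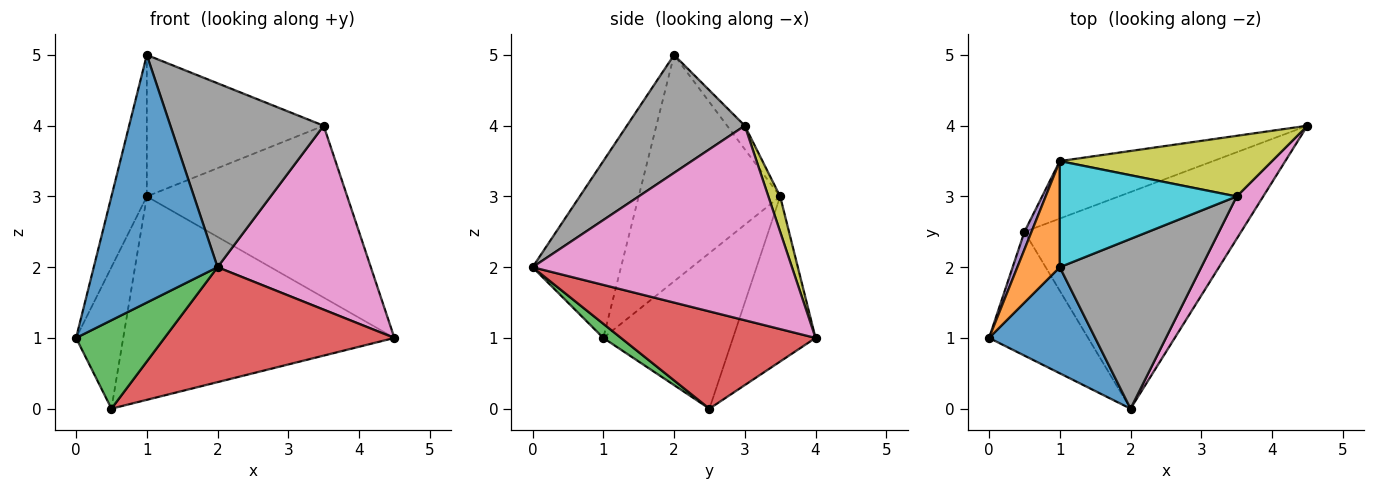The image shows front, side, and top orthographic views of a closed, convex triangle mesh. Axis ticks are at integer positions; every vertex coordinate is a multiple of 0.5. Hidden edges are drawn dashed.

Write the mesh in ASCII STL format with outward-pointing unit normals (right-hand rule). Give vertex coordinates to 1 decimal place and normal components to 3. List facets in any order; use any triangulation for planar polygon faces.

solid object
 facet normal -0.549 -0.768 0.329
  outer loop
   vertex 1.0 2.0 5.0
   vertex 0.0 1.0 1.0
   vertex 2.0 0.0 2.0
  endloop
 endfacet
 facet normal -0.954 0.239 0.179
  outer loop
   vertex 1.0 3.5 3.0
   vertex 0.0 1.0 1.0
   vertex 1.0 2.0 5.0
  endloop
 endfacet
 facet normal 0.115 -0.577 -0.808
  outer loop
   vertex 0.5 2.5 0.0
   vertex 2.0 0.0 2.0
   vertex 0.0 1.0 1.0
  endloop
 endfacet
 facet normal 0.369 -0.436 -0.821
  outer loop
   vertex 0.5 2.5 0.0
   vertex 4.5 4.0 1.0
   vertex 2.0 0.0 2.0
  endloop
 endfacet
 facet normal -0.939 0.341 0.043
  outer loop
   vertex 0.5 2.5 0.0
   vertex 0.0 1.0 1.0
   vertex 1.0 3.5 3.0
  endloop
 endfacet
 facet normal -0.281 0.924 -0.261
  outer loop
   vertex 0.5 2.5 0.0
   vertex 1.0 3.5 3.0
   vertex 4.5 4.0 1.0
  endloop
 endfacet
 facet normal 0.855 -0.505 0.117
  outer loop
   vertex 3.5 3.0 4.0
   vertex 2.0 0.0 2.0
   vertex 4.5 4.0 1.0
  endloop
 endfacet
 facet normal 0.492 -0.640 0.590
  outer loop
   vertex 3.5 3.0 4.0
   vertex 1.0 2.0 5.0
   vertex 2.0 0.0 2.0
  endloop
 endfacet
 facet normal 0.055 0.942 0.332
  outer loop
   vertex 3.5 3.0 4.0
   vertex 4.5 4.0 1.0
   vertex 1.0 3.5 3.0
  endloop
 endfacet
 facet normal -0.080 0.797 0.598
  outer loop
   vertex 3.5 3.0 4.0
   vertex 1.0 3.5 3.0
   vertex 1.0 2.0 5.0
  endloop
 endfacet
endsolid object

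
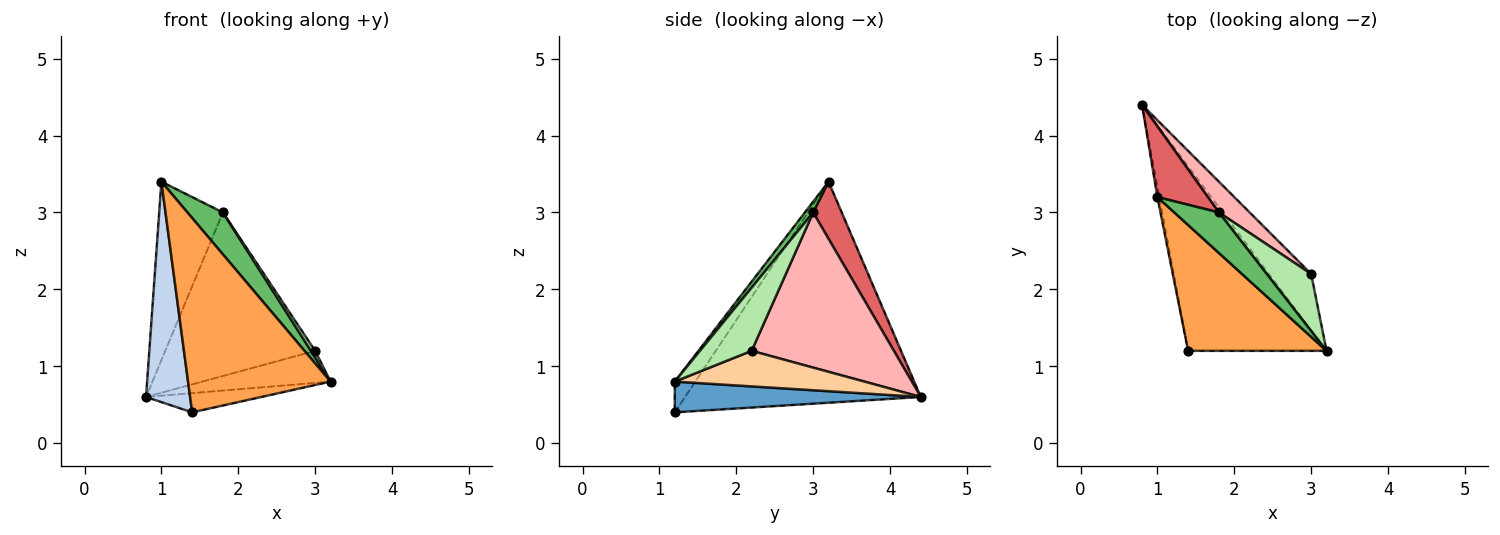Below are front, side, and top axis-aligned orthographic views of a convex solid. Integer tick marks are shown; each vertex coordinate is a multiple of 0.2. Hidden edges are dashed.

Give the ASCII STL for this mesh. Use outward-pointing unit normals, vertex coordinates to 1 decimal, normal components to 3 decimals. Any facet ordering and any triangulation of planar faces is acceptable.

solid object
 facet normal 0.216 0.101 -0.971
  outer loop
   vertex 1.4 1.2 0.4
   vertex 0.8 4.4 0.6
   vertex 3.2 1.2 0.8
  endloop
 endfacet
 facet normal -0.983 -0.184 -0.009
  outer loop
   vertex 1.0 3.2 3.4
   vertex 0.8 4.4 0.6
   vertex 1.4 1.2 0.4
  endloop
 endfacet
 facet normal -0.120 -0.833 0.540
  outer loop
   vertex 1.0 3.2 3.4
   vertex 1.4 1.2 0.4
   vertex 3.2 1.2 0.8
  endloop
 endfacet
 facet normal 0.590 0.399 -0.702
  outer loop
   vertex 3.0 2.2 1.2
   vertex 3.2 1.2 0.8
   vertex 0.8 4.4 0.6
  endloop
 endfacet
 facet normal 0.165 -0.709 0.685
  outer loop
   vertex 1.8 3.0 3.0
   vertex 1.0 3.2 3.4
   vertex 3.2 1.2 0.8
  endloop
 endfacet
 facet normal 0.816 -0.066 0.574
  outer loop
   vertex 1.8 3.0 3.0
   vertex 3.2 1.2 0.8
   vertex 3.0 2.2 1.2
  endloop
 endfacet
 facet normal 0.385 0.858 0.340
  outer loop
   vertex 1.8 3.0 3.0
   vertex 0.8 4.4 0.6
   vertex 1.0 3.2 3.4
  endloop
 endfacet
 facet normal 0.682 0.719 0.135
  outer loop
   vertex 1.8 3.0 3.0
   vertex 3.0 2.2 1.2
   vertex 0.8 4.4 0.6
  endloop
 endfacet
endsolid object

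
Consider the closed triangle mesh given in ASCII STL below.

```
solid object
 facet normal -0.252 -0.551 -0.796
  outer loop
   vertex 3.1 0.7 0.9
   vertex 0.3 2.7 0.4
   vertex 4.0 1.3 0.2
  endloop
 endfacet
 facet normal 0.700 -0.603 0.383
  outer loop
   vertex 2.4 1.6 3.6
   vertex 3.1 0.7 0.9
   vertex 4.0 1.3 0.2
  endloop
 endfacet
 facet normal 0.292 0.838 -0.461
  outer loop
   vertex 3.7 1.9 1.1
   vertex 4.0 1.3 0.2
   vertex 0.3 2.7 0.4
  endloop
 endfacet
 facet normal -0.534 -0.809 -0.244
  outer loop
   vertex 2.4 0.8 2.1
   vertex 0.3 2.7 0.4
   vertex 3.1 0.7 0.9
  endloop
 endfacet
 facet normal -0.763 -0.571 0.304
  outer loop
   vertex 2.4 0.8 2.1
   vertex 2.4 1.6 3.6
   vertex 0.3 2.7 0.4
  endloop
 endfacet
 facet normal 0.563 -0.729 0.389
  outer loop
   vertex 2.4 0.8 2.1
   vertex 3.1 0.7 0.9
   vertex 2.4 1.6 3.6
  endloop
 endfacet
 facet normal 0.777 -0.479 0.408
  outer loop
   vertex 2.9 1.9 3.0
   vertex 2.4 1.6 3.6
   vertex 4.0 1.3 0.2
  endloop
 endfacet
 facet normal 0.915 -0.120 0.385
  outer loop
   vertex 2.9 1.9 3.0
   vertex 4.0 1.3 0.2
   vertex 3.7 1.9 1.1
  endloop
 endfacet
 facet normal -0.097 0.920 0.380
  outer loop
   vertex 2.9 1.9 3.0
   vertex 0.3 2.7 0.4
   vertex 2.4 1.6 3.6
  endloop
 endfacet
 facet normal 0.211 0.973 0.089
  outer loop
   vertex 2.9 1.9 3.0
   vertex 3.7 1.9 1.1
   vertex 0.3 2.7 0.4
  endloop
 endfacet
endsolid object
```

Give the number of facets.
10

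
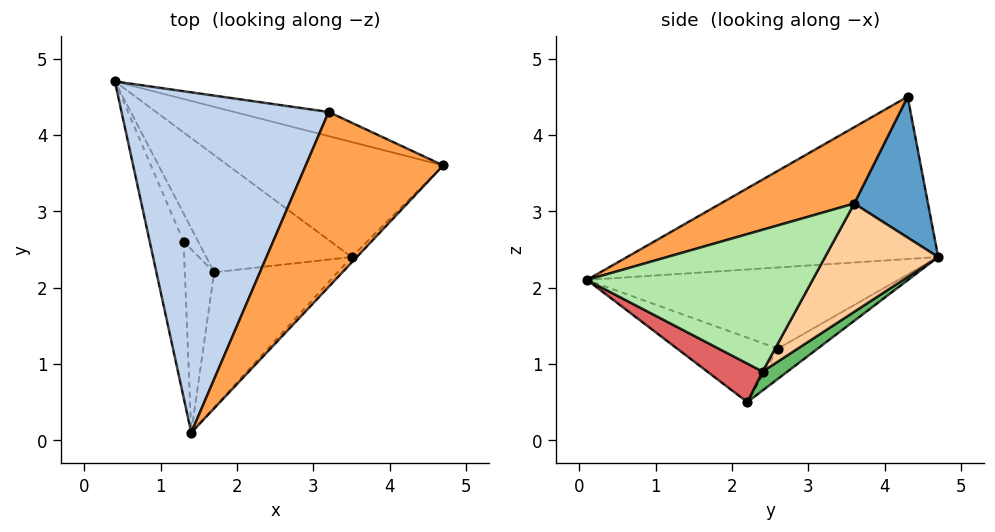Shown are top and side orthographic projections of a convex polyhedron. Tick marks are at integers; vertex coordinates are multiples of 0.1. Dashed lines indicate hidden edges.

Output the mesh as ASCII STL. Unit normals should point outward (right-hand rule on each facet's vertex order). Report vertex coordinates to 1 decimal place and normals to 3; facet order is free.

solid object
 facet normal 0.271 0.945 -0.182
  outer loop
   vertex 3.2 4.3 4.5
   vertex 4.7 3.6 3.1
   vertex 0.4 4.7 2.4
  endloop
 endfacet
 facet normal -0.606 -0.182 0.774
  outer loop
   vertex 3.2 4.3 4.5
   vertex 0.4 4.7 2.4
   vertex 1.4 0.1 2.1
  endloop
 endfacet
 facet normal 0.396 -0.578 0.714
  outer loop
   vertex 3.2 4.3 4.5
   vertex 1.4 0.1 2.1
   vertex 4.7 3.6 3.1
  endloop
 endfacet
 facet normal 0.289 0.765 -0.575
  outer loop
   vertex 3.5 2.4 0.9
   vertex 0.4 4.7 2.4
   vertex 4.7 3.6 3.1
  endloop
 endfacet
 facet normal 0.100 0.634 -0.766
  outer loop
   vertex 3.5 2.4 0.9
   vertex 1.7 2.2 0.5
   vertex 0.4 4.7 2.4
  endloop
 endfacet
 facet normal 0.731 -0.682 -0.027
  outer loop
   vertex 3.5 2.4 0.9
   vertex 4.7 3.6 3.1
   vertex 1.4 0.1 2.1
  endloop
 endfacet
 facet normal 0.236 -0.610 -0.756
  outer loop
   vertex 3.5 2.4 0.9
   vertex 1.4 0.1 2.1
   vertex 1.7 2.2 0.5
  endloop
 endfacet
 facet normal -0.909 -0.173 -0.379
  outer loop
   vertex 1.3 2.6 1.2
   vertex 1.4 0.1 2.1
   vertex 0.4 4.7 2.4
  endloop
 endfacet
 facet normal -0.892 -0.135 -0.432
  outer loop
   vertex 1.3 2.6 1.2
   vertex 0.4 4.7 2.4
   vertex 1.7 2.2 0.5
  endloop
 endfacet
 facet normal -0.895 -0.182 -0.407
  outer loop
   vertex 1.3 2.6 1.2
   vertex 1.7 2.2 0.5
   vertex 1.4 0.1 2.1
  endloop
 endfacet
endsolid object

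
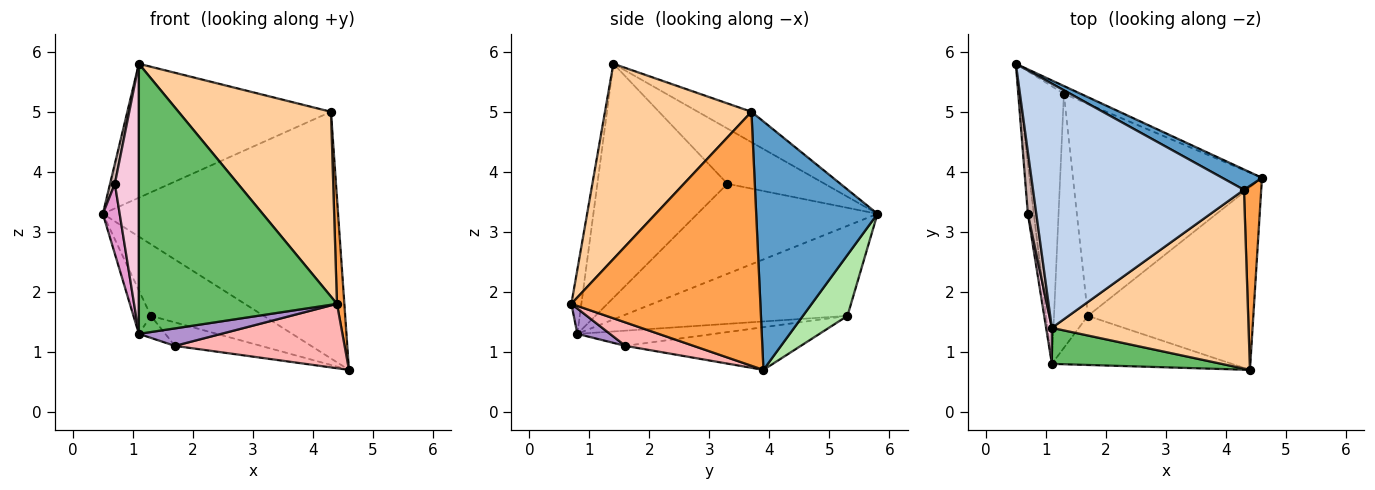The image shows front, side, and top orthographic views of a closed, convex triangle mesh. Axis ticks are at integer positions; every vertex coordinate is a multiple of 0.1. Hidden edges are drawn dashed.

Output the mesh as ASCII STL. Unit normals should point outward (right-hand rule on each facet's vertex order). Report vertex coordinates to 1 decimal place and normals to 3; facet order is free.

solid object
 facet normal 0.457 0.886 0.073
  outer loop
   vertex 4.3 3.7 5.0
   vertex 4.6 3.9 0.7
   vertex 0.5 5.8 3.3
  endloop
 endfacet
 facet normal -0.125 0.477 0.870
  outer loop
   vertex 4.3 3.7 5.0
   vertex 0.5 5.8 3.3
   vertex 1.1 1.4 5.8
  endloop
 endfacet
 facet normal 0.997 -0.039 0.068
  outer loop
   vertex 4.3 3.7 5.0
   vertex 4.4 0.7 1.8
   vertex 4.6 3.9 0.7
  endloop
 endfacet
 facet normal 0.568 -0.591 0.572
  outer loop
   vertex 4.3 3.7 5.0
   vertex 1.1 1.4 5.8
   vertex 4.4 0.7 1.8
  endloop
 endfacet
 facet normal -0.050 -0.990 0.132
  outer loop
   vertex 1.1 0.8 1.3
   vertex 4.4 0.7 1.8
   vertex 1.1 1.4 5.8
  endloop
 endfacet
 facet normal 0.365 0.925 -0.100
  outer loop
   vertex 1.3 5.3 1.6
   vertex 0.5 5.8 3.3
   vertex 4.6 3.9 0.7
  endloop
 endfacet
 facet normal -0.895 0.069 -0.441
  outer loop
   vertex 1.3 5.3 1.6
   vertex 1.1 0.8 1.3
   vertex 0.5 5.8 3.3
  endloop
 endfacet
 facet normal 0.132 -0.330 -0.935
  outer loop
   vertex 1.7 1.6 1.1
   vertex 4.6 3.9 0.7
   vertex 4.4 0.7 1.8
  endloop
 endfacet
 facet normal 0.131 -0.332 -0.934
  outer loop
   vertex 1.7 1.6 1.1
   vertex 4.4 0.7 1.8
   vertex 1.1 0.8 1.3
  endloop
 endfacet
 facet normal -0.219 0.107 -0.970
  outer loop
   vertex 1.7 1.6 1.1
   vertex 1.3 5.3 1.6
   vertex 4.6 3.9 0.7
  endloop
 endfacet
 facet normal -0.408 0.079 -0.909
  outer loop
   vertex 1.7 1.6 1.1
   vertex 1.1 0.8 1.3
   vertex 1.3 5.3 1.6
  endloop
 endfacet
 facet normal -0.987 -0.049 0.151
  outer loop
   vertex 0.7 3.3 3.8
   vertex 1.1 1.4 5.8
   vertex 0.5 5.8 3.3
  endloop
 endfacet
 facet normal -0.993 -0.093 -0.066
  outer loop
   vertex 0.7 3.3 3.8
   vertex 0.5 5.8 3.3
   vertex 1.1 0.8 1.3
  endloop
 endfacet
 facet normal -0.983 -0.181 0.024
  outer loop
   vertex 0.7 3.3 3.8
   vertex 1.1 0.8 1.3
   vertex 1.1 1.4 5.8
  endloop
 endfacet
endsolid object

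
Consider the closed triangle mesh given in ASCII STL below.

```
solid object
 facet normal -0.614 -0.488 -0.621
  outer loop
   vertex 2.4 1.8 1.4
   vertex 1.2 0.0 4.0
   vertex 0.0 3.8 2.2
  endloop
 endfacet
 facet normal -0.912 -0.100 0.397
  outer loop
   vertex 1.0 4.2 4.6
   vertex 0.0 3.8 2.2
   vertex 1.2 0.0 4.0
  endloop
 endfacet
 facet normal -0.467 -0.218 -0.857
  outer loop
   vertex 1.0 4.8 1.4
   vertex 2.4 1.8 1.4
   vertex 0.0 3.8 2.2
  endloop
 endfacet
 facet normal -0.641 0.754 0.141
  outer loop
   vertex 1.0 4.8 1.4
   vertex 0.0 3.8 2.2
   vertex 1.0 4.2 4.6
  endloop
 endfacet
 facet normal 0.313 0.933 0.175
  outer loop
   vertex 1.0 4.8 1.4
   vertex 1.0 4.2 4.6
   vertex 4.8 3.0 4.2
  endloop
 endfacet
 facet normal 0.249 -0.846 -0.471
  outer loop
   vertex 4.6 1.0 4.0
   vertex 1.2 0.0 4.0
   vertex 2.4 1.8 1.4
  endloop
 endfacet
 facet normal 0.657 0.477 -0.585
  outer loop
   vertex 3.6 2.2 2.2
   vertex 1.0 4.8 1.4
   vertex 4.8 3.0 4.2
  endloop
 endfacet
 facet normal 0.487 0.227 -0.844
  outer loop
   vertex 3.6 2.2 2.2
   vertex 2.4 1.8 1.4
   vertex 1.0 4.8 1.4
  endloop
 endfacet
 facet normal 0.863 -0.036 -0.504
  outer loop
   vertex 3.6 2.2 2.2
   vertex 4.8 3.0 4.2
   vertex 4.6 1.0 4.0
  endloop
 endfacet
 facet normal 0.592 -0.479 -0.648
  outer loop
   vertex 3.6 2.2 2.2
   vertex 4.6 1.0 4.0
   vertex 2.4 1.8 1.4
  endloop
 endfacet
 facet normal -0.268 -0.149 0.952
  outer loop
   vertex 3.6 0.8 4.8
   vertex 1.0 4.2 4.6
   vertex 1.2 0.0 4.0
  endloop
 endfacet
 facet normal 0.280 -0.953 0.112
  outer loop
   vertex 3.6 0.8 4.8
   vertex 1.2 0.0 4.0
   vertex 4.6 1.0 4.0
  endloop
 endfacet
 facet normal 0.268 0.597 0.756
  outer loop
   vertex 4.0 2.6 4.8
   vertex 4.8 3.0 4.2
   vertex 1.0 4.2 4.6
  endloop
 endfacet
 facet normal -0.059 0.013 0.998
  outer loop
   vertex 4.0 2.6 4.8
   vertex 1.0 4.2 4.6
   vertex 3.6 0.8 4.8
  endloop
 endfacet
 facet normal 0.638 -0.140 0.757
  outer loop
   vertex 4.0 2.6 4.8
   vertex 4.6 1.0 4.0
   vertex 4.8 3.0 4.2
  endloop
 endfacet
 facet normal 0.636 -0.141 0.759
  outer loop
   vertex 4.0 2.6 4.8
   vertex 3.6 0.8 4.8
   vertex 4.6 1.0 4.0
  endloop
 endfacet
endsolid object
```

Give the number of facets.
16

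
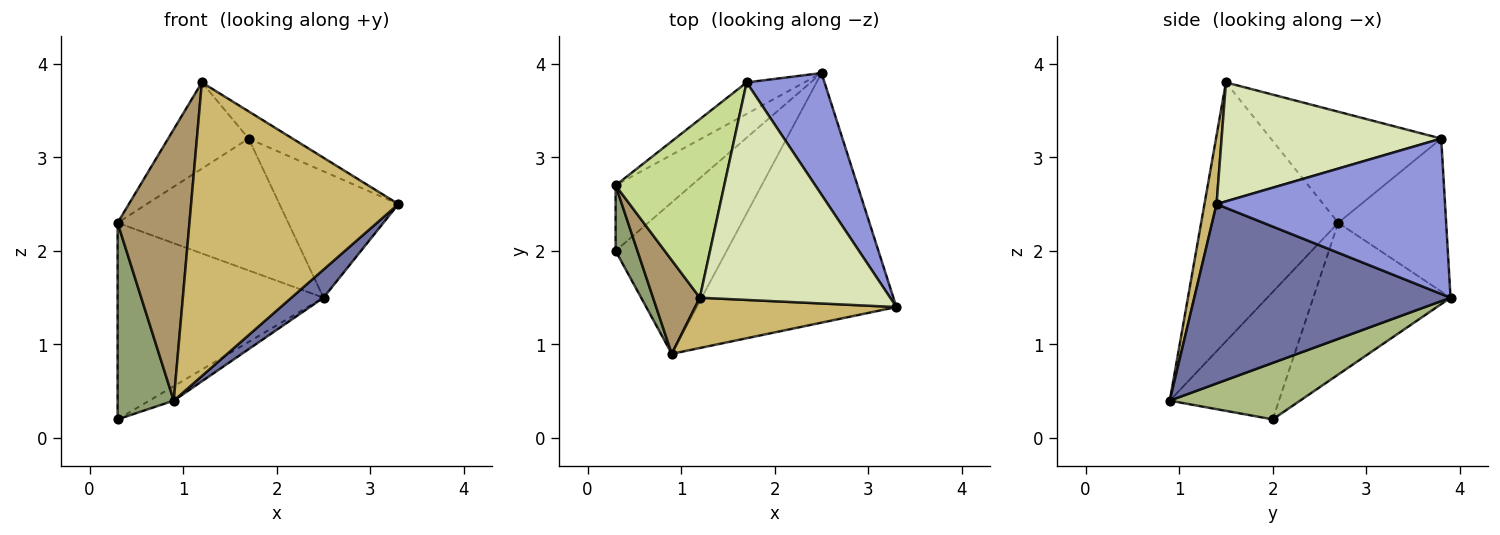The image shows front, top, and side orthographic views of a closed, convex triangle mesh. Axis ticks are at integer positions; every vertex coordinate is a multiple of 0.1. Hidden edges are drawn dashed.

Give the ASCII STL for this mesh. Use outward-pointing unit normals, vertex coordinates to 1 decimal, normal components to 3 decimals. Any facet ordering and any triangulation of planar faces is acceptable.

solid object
 facet normal 0.666 -0.083 -0.741
  outer loop
   vertex 0.9 0.9 0.4
   vertex 2.5 3.9 1.5
   vertex 3.3 1.4 2.5
  endloop
 endfacet
 facet normal -0.524 0.829 -0.198
  outer loop
   vertex 1.7 3.8 3.2
   vertex 2.5 3.9 1.5
   vertex 0.3 2.7 2.3
  endloop
 endfacet
 facet normal 0.811 0.422 0.406
  outer loop
   vertex 1.7 3.8 3.2
   vertex 3.3 1.4 2.5
   vertex 2.5 3.9 1.5
  endloop
 endfacet
 facet normal -0.535 0.802 -0.267
  outer loop
   vertex 0.3 2.0 0.2
   vertex 0.3 2.7 2.3
   vertex 2.5 3.9 1.5
  endloop
 endfacet
 facet normal -0.879 -0.452 0.151
  outer loop
   vertex 0.3 2.0 0.2
   vertex 0.9 0.9 0.4
   vertex 0.3 2.7 2.3
  endloop
 endfacet
 facet normal 0.452 0.085 -0.888
  outer loop
   vertex 0.3 2.0 0.2
   vertex 2.5 3.9 1.5
   vertex 0.9 0.9 0.4
  endloop
 endfacet
 facet normal -0.677 0.320 0.662
  outer loop
   vertex 1.2 1.5 3.8
   vertex 1.7 3.8 3.2
   vertex 0.3 2.7 2.3
  endloop
 endfacet
 facet normal 0.527 0.105 0.843
  outer loop
   vertex 1.2 1.5 3.8
   vertex 3.3 1.4 2.5
   vertex 1.7 3.8 3.2
  endloop
 endfacet
 facet normal -0.875 -0.458 0.158
  outer loop
   vertex 1.2 1.5 3.8
   vertex 0.3 2.7 2.3
   vertex 0.9 0.9 0.4
  endloop
 endfacet
 facet normal 0.057 -0.984 0.169
  outer loop
   vertex 1.2 1.5 3.8
   vertex 0.9 0.9 0.4
   vertex 3.3 1.4 2.5
  endloop
 endfacet
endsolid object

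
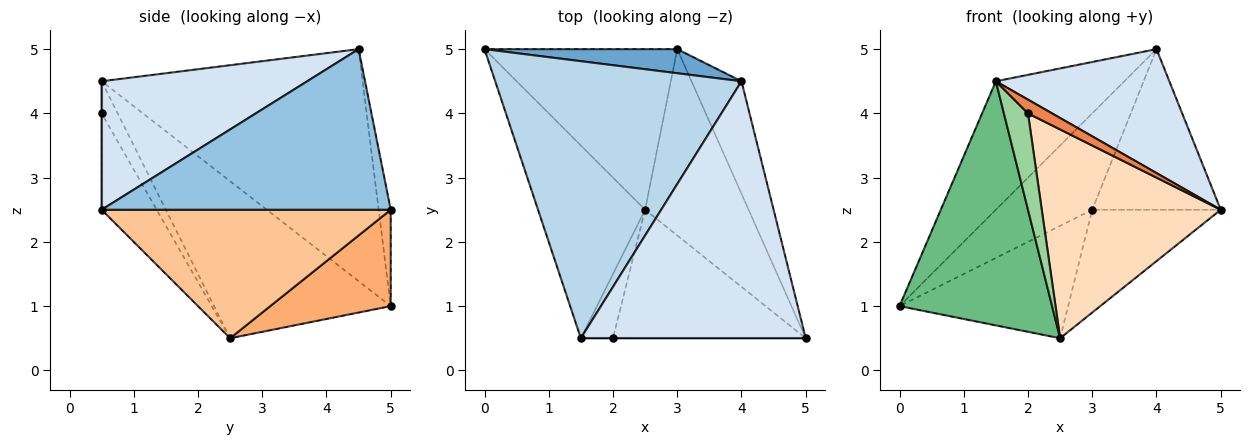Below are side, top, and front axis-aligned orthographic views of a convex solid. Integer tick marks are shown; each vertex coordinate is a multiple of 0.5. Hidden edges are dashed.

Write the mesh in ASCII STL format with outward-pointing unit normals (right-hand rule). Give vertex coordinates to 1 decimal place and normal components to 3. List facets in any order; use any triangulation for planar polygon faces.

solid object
 facet normal -0.120 0.963 0.241
  outer loop
   vertex 3.0 5.0 2.5
   vertex 0.0 5.0 1.0
   vertex 4.0 4.5 5.0
  endloop
 endfacet
 facet normal 0.879 0.391 -0.273
  outer loop
   vertex 3.0 5.0 2.5
   vertex 4.0 4.5 5.0
   vertex 5.0 0.5 2.5
  endloop
 endfacet
 facet normal -0.650 0.320 0.690
  outer loop
   vertex 1.5 0.5 4.5
   vertex 4.0 4.5 5.0
   vertex 0.0 5.0 1.0
  endloop
 endfacet
 facet normal 0.458 -0.386 0.801
  outer loop
   vertex 1.5 0.5 4.5
   vertex 5.0 0.5 2.5
   vertex 4.0 4.5 5.0
  endloop
 endfacet
 facet normal 0.000 -1.000 0.000
  outer loop
   vertex 1.5 0.5 4.5
   vertex 2.0 0.5 4.0
   vertex 5.0 0.5 2.5
  endloop
 endfacet
 facet normal 0.379 0.531 -0.758
  outer loop
   vertex 2.5 2.5 0.5
   vertex 0.0 5.0 1.0
   vertex 3.0 5.0 2.5
  endloop
 endfacet
 facet normal 0.736 0.327 -0.593
  outer loop
   vertex 2.5 2.5 0.5
   vertex 3.0 5.0 2.5
   vertex 5.0 0.5 2.5
  endloop
 endfacet
 facet normal -0.253 -0.824 -0.507
  outer loop
   vertex 2.5 2.5 0.5
   vertex 5.0 0.5 2.5
   vertex 2.0 0.5 4.0
  endloop
 endfacet
 facet normal -0.673 -0.581 -0.459
  outer loop
   vertex 2.5 2.5 0.5
   vertex 1.5 0.5 4.5
   vertex 0.0 5.0 1.0
  endloop
 endfacet
 facet normal -0.485 -0.728 -0.485
  outer loop
   vertex 2.5 2.5 0.5
   vertex 2.0 0.5 4.0
   vertex 1.5 0.5 4.5
  endloop
 endfacet
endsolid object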